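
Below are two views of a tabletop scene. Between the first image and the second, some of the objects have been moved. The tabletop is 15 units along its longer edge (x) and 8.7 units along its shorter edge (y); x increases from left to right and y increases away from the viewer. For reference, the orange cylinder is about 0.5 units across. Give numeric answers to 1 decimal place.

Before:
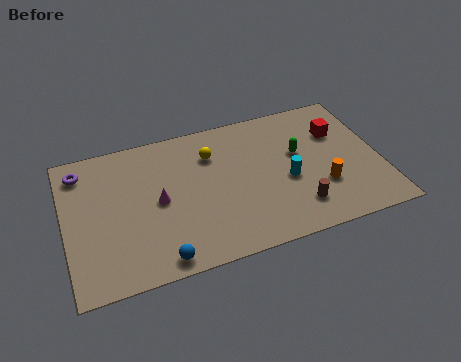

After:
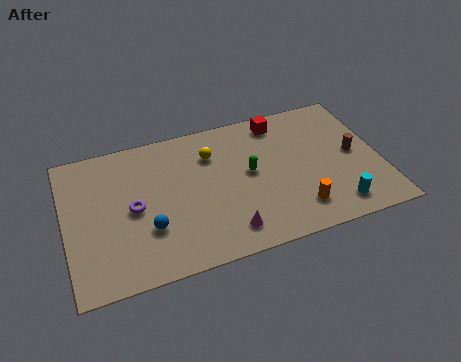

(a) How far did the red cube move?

3.1

The red cube was near (13.2, 6.0) before and (10.5, 7.5) after, so it travelled √(2.7² + 1.5²) ≈ 3.1 units.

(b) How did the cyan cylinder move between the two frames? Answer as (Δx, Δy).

(2.1, -2.3)

The cyan cylinder was at about (10.5, 3.7) and moved to about (12.6, 1.4).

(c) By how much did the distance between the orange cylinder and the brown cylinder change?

+2.4

Before: roughly 1.6 units apart; after: 4.0. That's 2.4 units further apart.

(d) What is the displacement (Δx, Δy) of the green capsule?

(-2.4, -0.5)

The green capsule was at about (11.2, 5.2) and moved to about (8.8, 4.7).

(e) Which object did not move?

the yellow sphere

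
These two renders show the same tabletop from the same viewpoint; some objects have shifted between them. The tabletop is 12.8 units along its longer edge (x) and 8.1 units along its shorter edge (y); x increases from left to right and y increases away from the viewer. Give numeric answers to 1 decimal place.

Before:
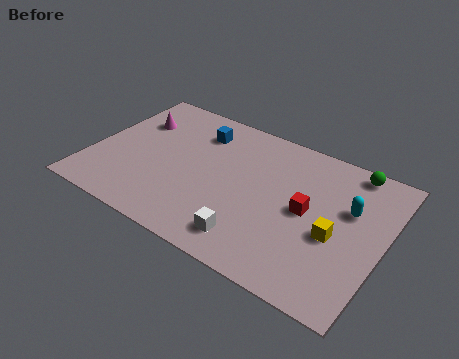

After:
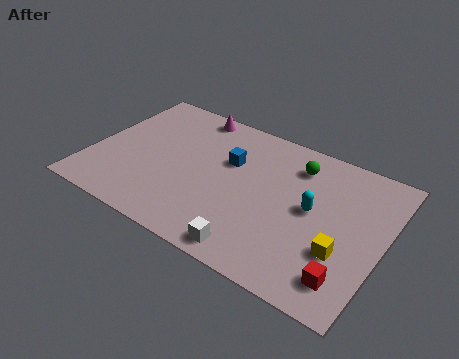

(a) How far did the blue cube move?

1.9

From (4.3, 6.3) to (5.9, 5.2), the blue cube covered √(1.6² + 1.1²) ≈ 1.9 units.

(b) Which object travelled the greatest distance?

the red cube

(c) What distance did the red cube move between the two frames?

3.3

The red cube moved from about (9.5, 4.1) to (11.6, 1.5), a distance of √(2.1² + 2.6²) ≈ 3.3.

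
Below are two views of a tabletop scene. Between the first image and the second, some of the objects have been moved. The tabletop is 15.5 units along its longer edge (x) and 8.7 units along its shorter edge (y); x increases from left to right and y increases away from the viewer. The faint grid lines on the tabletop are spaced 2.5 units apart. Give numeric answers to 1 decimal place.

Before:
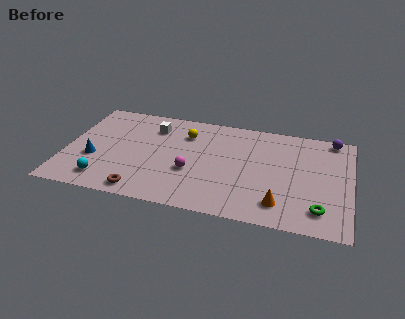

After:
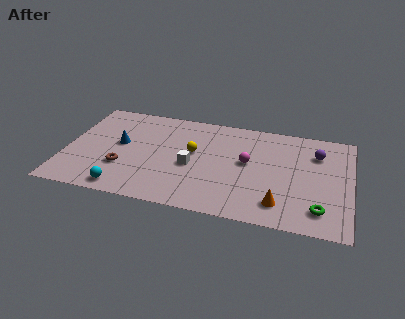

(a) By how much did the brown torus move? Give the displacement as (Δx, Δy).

(-1.2, 1.8)

The brown torus was at about (4.4, 1.0) and moved to about (3.2, 2.8).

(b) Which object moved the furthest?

the white cube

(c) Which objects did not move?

the orange cone and the green torus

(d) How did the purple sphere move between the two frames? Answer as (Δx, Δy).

(-0.8, -1.5)

The purple sphere started near (14.4, 7.9) and ended near (13.6, 6.4).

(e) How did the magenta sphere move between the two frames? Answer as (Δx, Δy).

(3.0, 1.5)

The magenta sphere started near (6.9, 3.3) and ended near (9.9, 4.8).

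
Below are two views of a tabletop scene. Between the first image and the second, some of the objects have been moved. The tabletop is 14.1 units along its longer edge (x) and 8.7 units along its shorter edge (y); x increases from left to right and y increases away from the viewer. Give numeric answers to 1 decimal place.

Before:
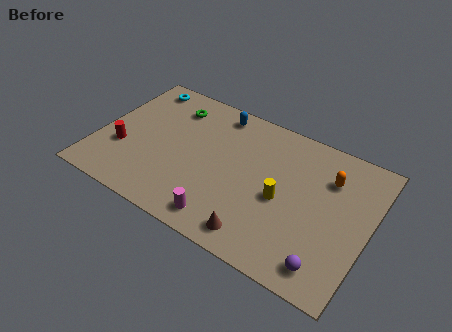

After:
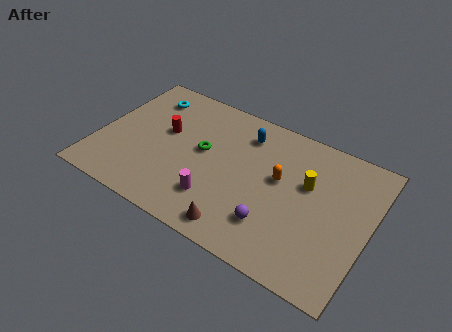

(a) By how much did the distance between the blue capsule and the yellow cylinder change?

-1.6

They were about 5.4 units apart before and 3.8 after — 1.6 units closer together.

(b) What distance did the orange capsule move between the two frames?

2.7

The orange capsule was near (11.8, 6.3) before and (9.4, 5.0) after, so it travelled √(2.4² + 1.3²) ≈ 2.7 units.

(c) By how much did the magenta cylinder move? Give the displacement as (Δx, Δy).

(-0.6, 1.0)

From the two frames, the magenta cylinder sits at roughly (7.1, 1.2) before and (6.5, 2.2) after.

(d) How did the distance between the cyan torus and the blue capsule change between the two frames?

+1.1

Before: roughly 4.2 units apart; after: 5.3. That's 1.1 units further apart.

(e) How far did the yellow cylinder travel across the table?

1.9

From (9.7, 3.9) to (10.8, 5.4), the yellow cylinder covered √(1.1² + 1.5²) ≈ 1.9 units.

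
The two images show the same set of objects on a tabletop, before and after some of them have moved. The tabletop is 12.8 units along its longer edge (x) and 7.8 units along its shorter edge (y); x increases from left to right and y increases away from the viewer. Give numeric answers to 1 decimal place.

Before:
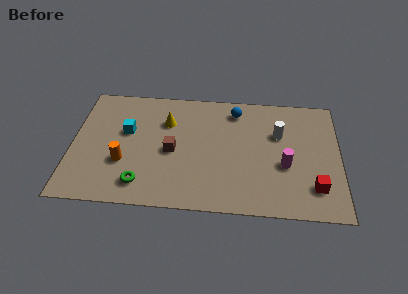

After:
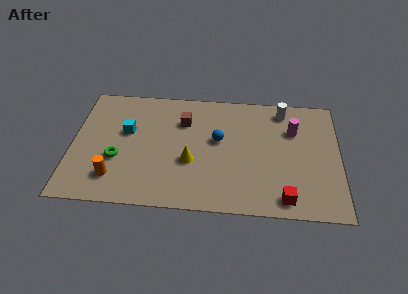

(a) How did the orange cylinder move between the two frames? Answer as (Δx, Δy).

(-0.4, -1.0)

The orange cylinder started near (2.5, 2.7) and ended near (2.1, 1.7).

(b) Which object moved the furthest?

the yellow cone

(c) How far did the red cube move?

1.6

The red cube was near (11.6, 1.8) before and (10.2, 1.0) after, so it travelled √(1.4² + 0.8²) ≈ 1.6 units.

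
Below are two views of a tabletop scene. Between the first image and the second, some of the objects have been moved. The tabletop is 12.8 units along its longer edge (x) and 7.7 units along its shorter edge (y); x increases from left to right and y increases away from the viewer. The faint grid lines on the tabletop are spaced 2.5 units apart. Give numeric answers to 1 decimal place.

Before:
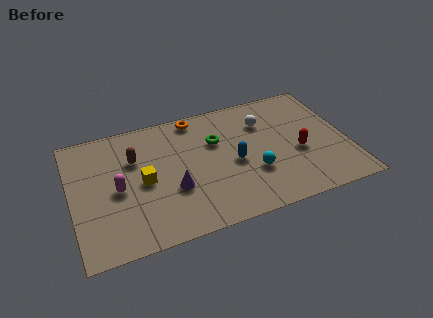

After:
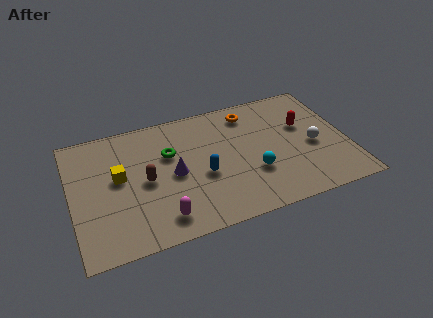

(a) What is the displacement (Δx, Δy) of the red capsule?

(0.4, 1.6)

The red capsule was at about (10.5, 3.2) and moved to about (10.9, 4.8).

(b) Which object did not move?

the cyan sphere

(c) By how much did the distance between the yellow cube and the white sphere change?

+2.9

Before: roughly 6.1 units apart; after: 9.0. That's 2.9 units further apart.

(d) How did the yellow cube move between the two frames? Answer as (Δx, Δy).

(-1.1, 0.6)

From the two frames, the yellow cube sits at roughly (3.3, 3.7) before and (2.2, 4.3) after.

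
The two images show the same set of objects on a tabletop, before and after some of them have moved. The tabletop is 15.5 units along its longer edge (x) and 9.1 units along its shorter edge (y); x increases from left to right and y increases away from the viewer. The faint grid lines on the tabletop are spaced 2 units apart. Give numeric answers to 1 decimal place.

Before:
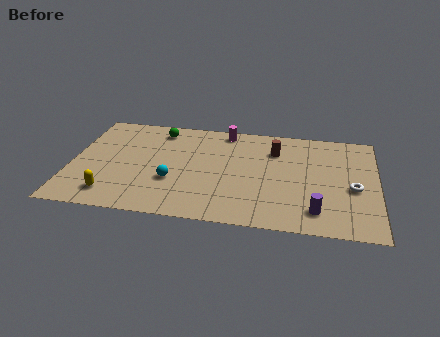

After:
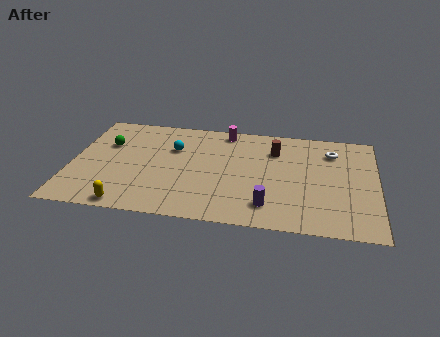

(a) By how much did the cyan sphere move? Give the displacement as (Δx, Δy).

(-0.1, 2.9)

From the two frames, the cyan sphere sits at roughly (5.2, 3.2) before and (5.1, 6.1) after.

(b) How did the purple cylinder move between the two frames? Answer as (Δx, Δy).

(-2.4, 0.1)

From the two frames, the purple cylinder sits at roughly (12.5, 1.7) before and (10.1, 1.8) after.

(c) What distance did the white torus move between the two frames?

3.3

The white torus moved from about (14.3, 3.9) to (13.2, 7.0), a distance of √(1.1² + 3.1²) ≈ 3.3.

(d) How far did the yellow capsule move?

1.2

The yellow capsule was near (2.2, 1.6) before and (3.1, 0.8) after, so it travelled √(0.9² + 0.8²) ≈ 1.2 units.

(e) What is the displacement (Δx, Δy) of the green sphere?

(-2.6, -1.7)

The green sphere was at about (4.3, 7.7) and moved to about (1.7, 6.0).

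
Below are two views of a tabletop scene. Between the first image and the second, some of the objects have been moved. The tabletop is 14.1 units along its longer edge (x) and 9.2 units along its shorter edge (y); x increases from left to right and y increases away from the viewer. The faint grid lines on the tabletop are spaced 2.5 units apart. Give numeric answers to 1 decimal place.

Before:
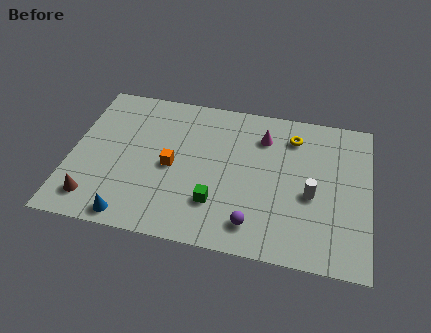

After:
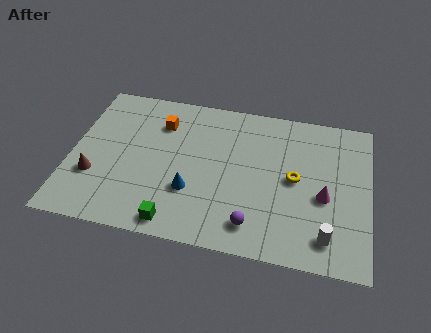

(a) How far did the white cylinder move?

2.4

The white cylinder moved from about (11.4, 3.9) to (12.2, 1.6), a distance of √(0.8² + 2.3²) ≈ 2.4.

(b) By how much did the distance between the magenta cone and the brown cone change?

+1.4

The distance was about 9.4 in the first image and 10.8 in the second, so they moved 1.4 units further apart.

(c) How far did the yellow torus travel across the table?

2.6

From (10.4, 7.3) to (10.6, 4.7), the yellow torus covered √(0.2² + 2.6²) ≈ 2.6 units.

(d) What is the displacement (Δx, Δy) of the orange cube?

(-0.7, 2.6)

The orange cube started near (4.8, 4.3) and ended near (4.1, 6.9).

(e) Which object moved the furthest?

the magenta cone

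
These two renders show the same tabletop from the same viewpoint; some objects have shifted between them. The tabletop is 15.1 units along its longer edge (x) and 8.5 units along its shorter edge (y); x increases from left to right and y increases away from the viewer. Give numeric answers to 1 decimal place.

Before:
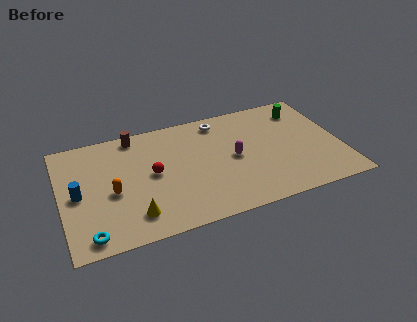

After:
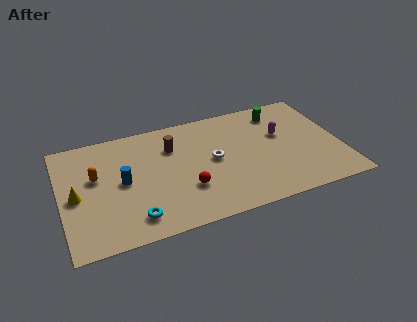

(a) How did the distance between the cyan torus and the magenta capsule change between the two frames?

+0.5

They were about 8.6 units apart before and 9.1 after — 0.5 units further apart.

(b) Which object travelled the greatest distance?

the yellow cone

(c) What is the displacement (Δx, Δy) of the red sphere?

(1.7, -1.7)

The red sphere was at about (4.9, 4.4) and moved to about (6.6, 2.7).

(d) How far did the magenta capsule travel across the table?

2.9

The magenta capsule moved from about (9.3, 4.2) to (12.0, 5.2), a distance of √(2.7² + 1.0²) ≈ 2.9.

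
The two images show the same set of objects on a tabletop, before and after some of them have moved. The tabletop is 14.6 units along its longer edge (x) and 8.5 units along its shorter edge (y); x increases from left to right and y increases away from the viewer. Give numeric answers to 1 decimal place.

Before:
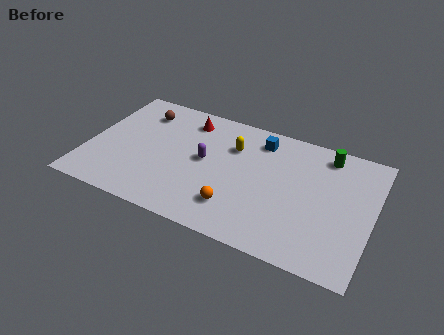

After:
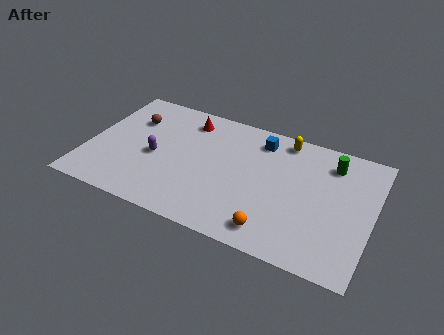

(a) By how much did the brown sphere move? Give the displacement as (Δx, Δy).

(-0.4, -0.7)

The brown sphere started near (2.4, 6.7) and ended near (2.0, 6.0).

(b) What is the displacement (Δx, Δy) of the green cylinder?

(0.3, -0.5)

From the two frames, the green cylinder sits at roughly (12.0, 7.3) before and (12.3, 6.8) after.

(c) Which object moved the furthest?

the yellow capsule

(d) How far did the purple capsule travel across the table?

2.6

From (6.0, 4.5) to (3.5, 3.8), the purple capsule covered √(2.5² + 0.7²) ≈ 2.6 units.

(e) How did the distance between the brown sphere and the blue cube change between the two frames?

+0.5

Before: roughly 6.2 units apart; after: 6.7. That's 0.5 units further apart.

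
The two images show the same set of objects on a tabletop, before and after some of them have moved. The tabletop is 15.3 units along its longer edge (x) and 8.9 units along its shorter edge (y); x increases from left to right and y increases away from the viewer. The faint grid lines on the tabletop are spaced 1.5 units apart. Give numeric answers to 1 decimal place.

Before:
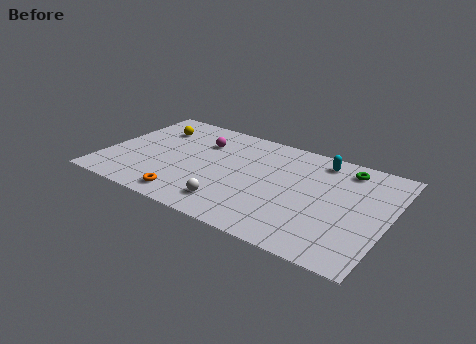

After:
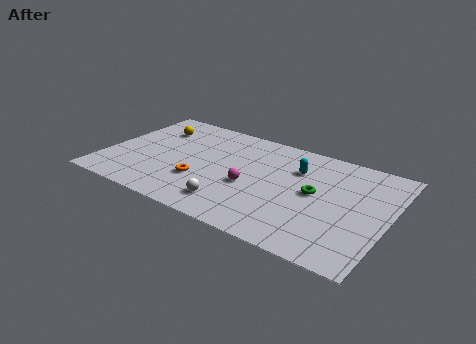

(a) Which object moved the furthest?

the magenta sphere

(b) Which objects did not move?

the white sphere and the yellow sphere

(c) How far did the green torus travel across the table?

3.1

The green torus moved from about (12.7, 7.5) to (11.4, 4.7), a distance of √(1.3² + 2.8²) ≈ 3.1.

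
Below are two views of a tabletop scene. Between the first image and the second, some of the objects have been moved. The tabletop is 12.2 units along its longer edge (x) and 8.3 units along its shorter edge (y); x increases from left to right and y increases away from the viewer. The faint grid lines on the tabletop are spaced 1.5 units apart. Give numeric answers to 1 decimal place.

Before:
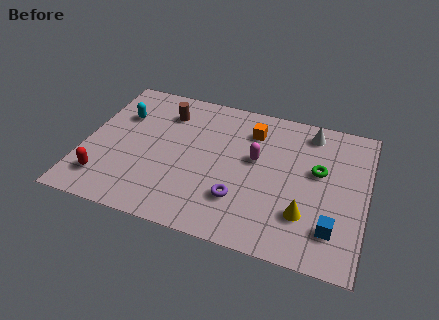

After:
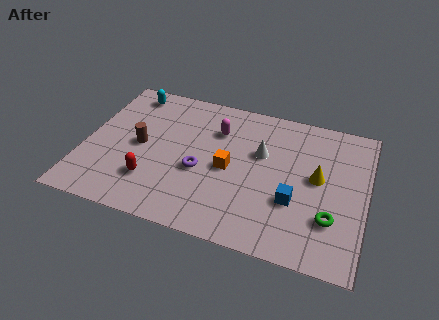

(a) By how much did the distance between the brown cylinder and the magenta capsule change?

-0.7

They were about 4.4 units apart before and 3.7 after — 0.7 units closer together.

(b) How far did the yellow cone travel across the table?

2.2

The yellow cone was near (9.7, 2.3) before and (10.1, 4.5) after, so it travelled √(0.4² + 2.2²) ≈ 2.2 units.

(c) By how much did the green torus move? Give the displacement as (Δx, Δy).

(0.7, -2.5)

The green torus started near (10.1, 4.9) and ended near (10.8, 2.4).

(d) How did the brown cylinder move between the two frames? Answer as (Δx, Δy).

(-0.9, -2.3)

The brown cylinder was at about (3.3, 6.4) and moved to about (2.4, 4.1).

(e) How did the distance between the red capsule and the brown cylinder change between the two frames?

-3.2

Before: roughly 5.2 units apart; after: 2.0. That's 3.2 units closer together.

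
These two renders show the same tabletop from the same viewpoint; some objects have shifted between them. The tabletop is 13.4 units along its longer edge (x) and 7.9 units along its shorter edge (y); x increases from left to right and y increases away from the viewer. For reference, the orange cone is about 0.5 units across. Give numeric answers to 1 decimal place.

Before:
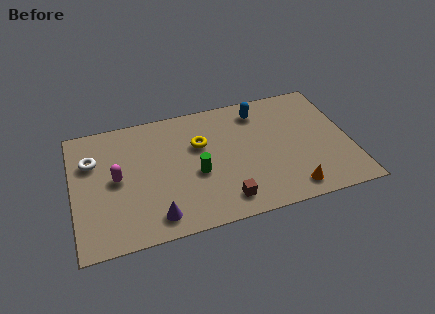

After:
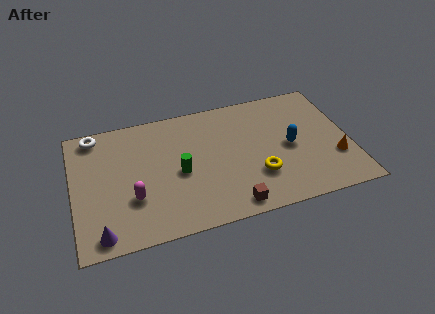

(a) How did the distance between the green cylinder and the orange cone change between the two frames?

+2.7

Before: roughly 4.9 units apart; after: 7.6. That's 2.7 units further apart.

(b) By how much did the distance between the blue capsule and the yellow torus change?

-1.1

The distance was about 3.3 in the first image and 2.2 in the second, so they moved 1.1 units closer together.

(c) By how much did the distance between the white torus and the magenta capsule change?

+2.9

Before: roughly 1.8 units apart; after: 4.7. That's 2.9 units further apart.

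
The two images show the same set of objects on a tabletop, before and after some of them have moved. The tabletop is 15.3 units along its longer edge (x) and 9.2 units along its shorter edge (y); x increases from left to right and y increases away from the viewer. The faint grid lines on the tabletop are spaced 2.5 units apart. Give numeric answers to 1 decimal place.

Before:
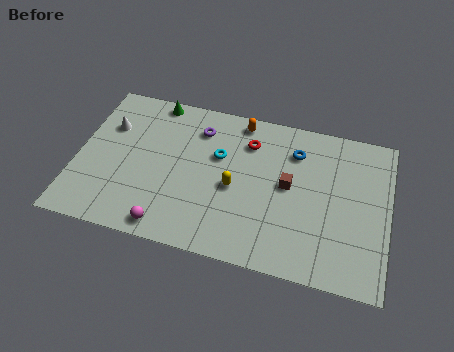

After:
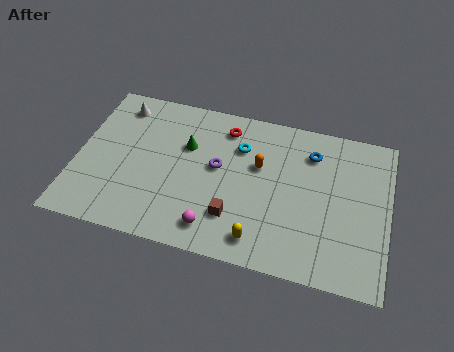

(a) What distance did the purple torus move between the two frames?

2.4

The purple torus was near (5.8, 7.2) before and (6.9, 5.1) after, so it travelled √(1.1² + 2.1²) ≈ 2.4 units.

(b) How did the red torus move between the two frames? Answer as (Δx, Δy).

(-1.2, 0.6)

From the two frames, the red torus sits at roughly (8.3, 7.0) before and (7.1, 7.6) after.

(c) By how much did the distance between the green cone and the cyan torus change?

-1.6

The distance was about 4.3 in the first image and 2.7 in the second, so they moved 1.6 units closer together.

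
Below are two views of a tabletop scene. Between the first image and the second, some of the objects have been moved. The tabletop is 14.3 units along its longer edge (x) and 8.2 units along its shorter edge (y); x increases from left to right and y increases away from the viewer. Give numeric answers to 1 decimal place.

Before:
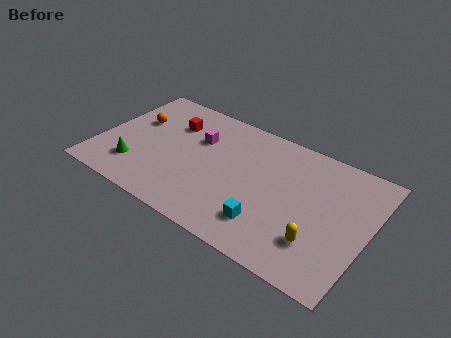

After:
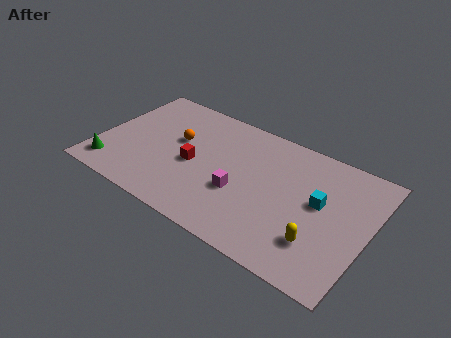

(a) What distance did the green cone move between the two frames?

1.3

The green cone moved from about (2.2, 2.0) to (1.0, 1.4), a distance of √(1.2² + 0.6²) ≈ 1.3.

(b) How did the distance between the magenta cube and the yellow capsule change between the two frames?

-3.3

The distance was about 7.7 in the first image and 4.4 in the second, so they moved 3.3 units closer together.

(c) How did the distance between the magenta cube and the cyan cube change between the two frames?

-1.4

The distance was about 5.7 in the first image and 4.3 in the second, so they moved 1.4 units closer together.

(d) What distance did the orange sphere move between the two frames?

2.4

From (1.6, 5.2) to (4.0, 4.9), the orange sphere covered √(2.4² + 0.3²) ≈ 2.4 units.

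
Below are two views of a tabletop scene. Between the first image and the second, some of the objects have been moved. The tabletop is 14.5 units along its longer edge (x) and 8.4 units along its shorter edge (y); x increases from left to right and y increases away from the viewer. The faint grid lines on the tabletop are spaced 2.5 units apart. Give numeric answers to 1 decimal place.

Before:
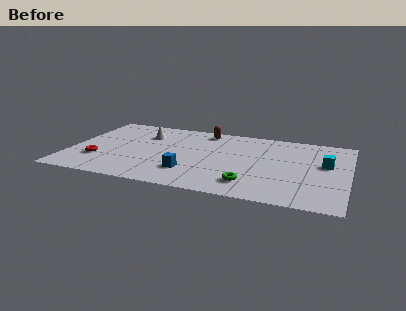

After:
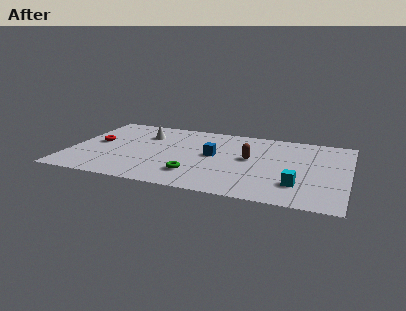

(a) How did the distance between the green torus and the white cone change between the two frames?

-2.3

They were about 7.4 units apart before and 5.1 after — 2.3 units closer together.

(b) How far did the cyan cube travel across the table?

3.0

From (13.3, 4.9) to (12.0, 2.2), the cyan cube covered √(1.3² + 2.7²) ≈ 3.0 units.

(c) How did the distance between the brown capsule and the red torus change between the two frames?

+1.0

They were about 7.1 units apart before and 8.1 after — 1.0 units further apart.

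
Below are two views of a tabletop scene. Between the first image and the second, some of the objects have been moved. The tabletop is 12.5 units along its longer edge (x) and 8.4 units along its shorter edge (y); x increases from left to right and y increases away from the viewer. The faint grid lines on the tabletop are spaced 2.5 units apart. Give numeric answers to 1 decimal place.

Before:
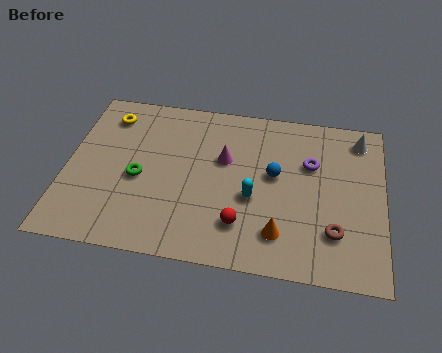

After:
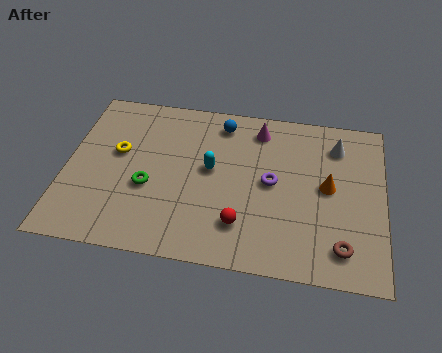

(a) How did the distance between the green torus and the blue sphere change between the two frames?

-0.7

The distance was about 5.4 in the first image and 4.7 in the second, so they moved 0.7 units closer together.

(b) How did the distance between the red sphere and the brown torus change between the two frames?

+0.3

Before: roughly 3.6 units apart; after: 3.9. That's 0.3 units further apart.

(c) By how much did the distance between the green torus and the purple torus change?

-2.0

The distance was about 6.9 in the first image and 4.9 in the second, so they moved 2.0 units closer together.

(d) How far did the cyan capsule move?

2.1

The cyan capsule was near (7.4, 3.4) before and (5.7, 4.6) after, so it travelled √(1.7² + 1.2²) ≈ 2.1 units.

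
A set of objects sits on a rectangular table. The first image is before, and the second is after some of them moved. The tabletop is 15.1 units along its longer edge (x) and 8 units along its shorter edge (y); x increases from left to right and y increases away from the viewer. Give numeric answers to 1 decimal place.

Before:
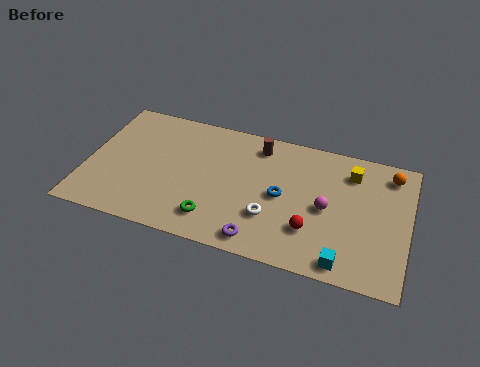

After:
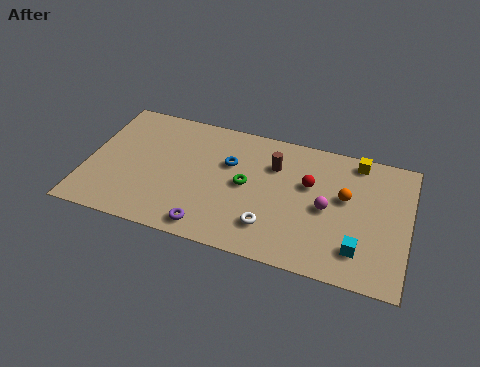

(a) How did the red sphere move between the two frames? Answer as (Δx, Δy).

(-0.3, 2.7)

The red sphere started near (10.7, 2.3) and ended near (10.4, 5.0).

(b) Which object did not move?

the magenta sphere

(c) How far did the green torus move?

2.8

From (6.2, 1.6) to (7.5, 4.1), the green torus covered √(1.3² + 2.5²) ≈ 2.8 units.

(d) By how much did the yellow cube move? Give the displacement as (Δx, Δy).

(0.2, 0.8)

The yellow cube started near (12.3, 6.3) and ended near (12.5, 7.1).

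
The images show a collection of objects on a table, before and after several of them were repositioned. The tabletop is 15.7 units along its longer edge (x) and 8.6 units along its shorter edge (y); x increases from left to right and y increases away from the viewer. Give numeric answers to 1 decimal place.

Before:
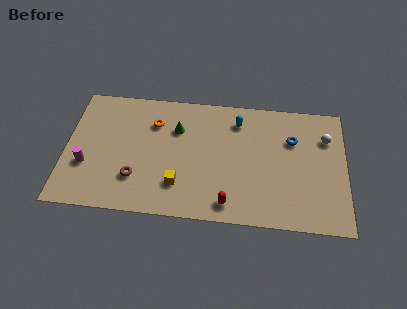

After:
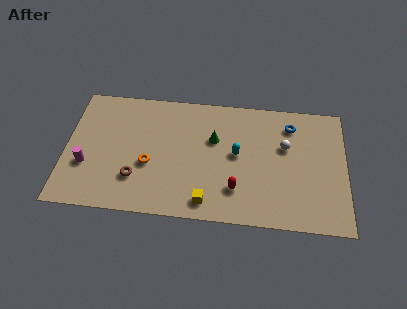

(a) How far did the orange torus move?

2.9

The orange torus was near (4.9, 6.3) before and (4.7, 3.4) after, so it travelled √(0.2² + 2.9²) ≈ 2.9 units.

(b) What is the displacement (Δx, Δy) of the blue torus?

(-0.1, 1.0)

From the two frames, the blue torus sits at roughly (12.7, 5.9) before and (12.6, 6.9) after.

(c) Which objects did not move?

the magenta cylinder and the brown torus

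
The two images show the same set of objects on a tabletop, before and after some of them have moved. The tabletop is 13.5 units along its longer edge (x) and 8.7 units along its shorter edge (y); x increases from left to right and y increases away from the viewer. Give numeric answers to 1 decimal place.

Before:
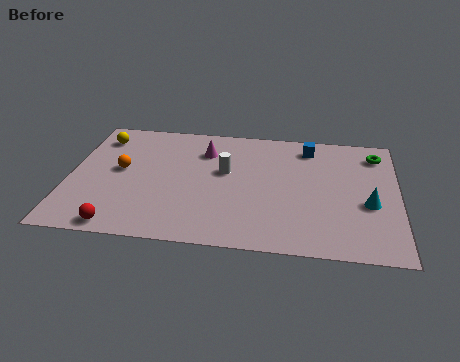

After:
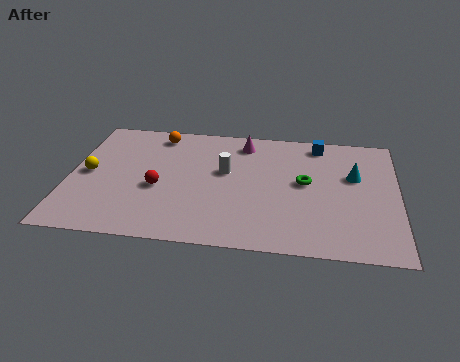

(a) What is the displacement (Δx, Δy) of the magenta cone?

(1.6, 0.8)

The magenta cone started near (5.5, 6.5) and ended near (7.1, 7.3).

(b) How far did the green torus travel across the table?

3.8

The green torus moved from about (12.6, 7.1) to (9.7, 4.7), a distance of √(2.9² + 2.4²) ≈ 3.8.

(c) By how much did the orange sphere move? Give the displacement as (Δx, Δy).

(1.4, 2.8)

The orange sphere was at about (2.1, 4.7) and moved to about (3.5, 7.5).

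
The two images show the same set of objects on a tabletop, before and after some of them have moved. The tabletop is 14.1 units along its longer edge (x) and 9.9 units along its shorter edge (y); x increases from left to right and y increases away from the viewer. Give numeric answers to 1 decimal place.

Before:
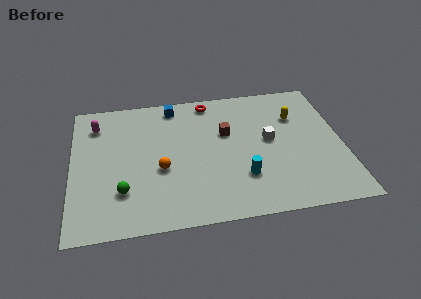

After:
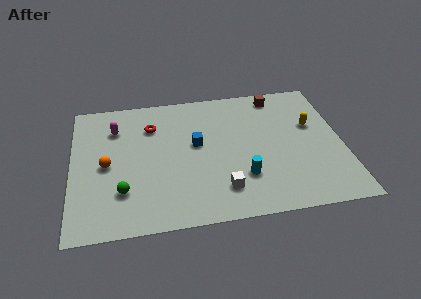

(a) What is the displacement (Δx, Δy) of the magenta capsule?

(1.0, -0.4)

The magenta capsule started near (1.3, 7.8) and ended near (2.3, 7.4).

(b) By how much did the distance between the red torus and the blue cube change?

+1.0

They were about 1.9 units apart before and 2.9 after — 1.0 units further apart.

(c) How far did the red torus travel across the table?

3.4

The red torus moved from about (7.3, 8.8) to (4.2, 7.3), a distance of √(3.1² + 1.5²) ≈ 3.4.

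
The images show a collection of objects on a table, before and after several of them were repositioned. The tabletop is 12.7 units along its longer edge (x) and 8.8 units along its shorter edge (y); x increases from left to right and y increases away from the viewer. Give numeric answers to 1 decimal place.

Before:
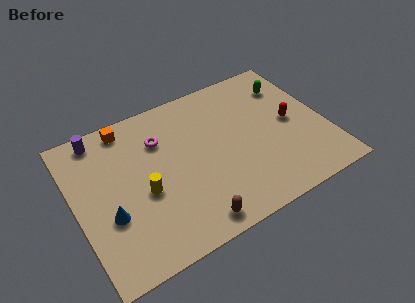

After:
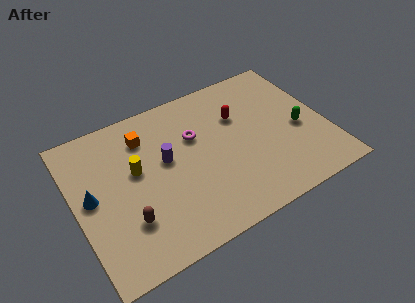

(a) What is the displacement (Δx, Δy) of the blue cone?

(-0.7, 1.4)

The blue cone started near (1.5, 3.2) and ended near (0.8, 4.6).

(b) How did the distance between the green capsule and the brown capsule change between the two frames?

+0.8

The distance was about 8.3 in the first image and 9.1 in the second, so they moved 0.8 units further apart.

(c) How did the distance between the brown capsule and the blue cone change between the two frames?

-1.8

Before: roughly 4.4 units apart; after: 2.6. That's 1.8 units closer together.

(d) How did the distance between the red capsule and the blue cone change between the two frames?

-1.8

Before: roughly 9.6 units apart; after: 7.8. That's 1.8 units closer together.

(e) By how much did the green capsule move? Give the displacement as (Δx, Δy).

(0.0, -2.9)

The green capsule started near (11.3, 6.7) and ended near (11.3, 3.8).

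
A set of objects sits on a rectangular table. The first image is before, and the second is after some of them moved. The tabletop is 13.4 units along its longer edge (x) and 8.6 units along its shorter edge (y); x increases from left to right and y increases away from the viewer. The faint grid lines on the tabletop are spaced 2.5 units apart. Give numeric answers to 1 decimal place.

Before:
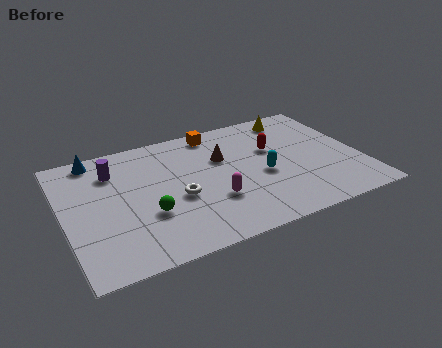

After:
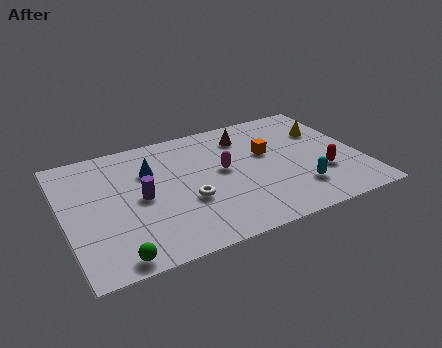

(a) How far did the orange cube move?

3.2

The orange cube moved from about (7.2, 7.6) to (9.3, 5.2), a distance of √(2.1² + 2.4²) ≈ 3.2.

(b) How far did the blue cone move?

2.9

The blue cone was near (1.7, 7.7) before and (4.0, 5.9) after, so it travelled √(2.3² + 1.8²) ≈ 2.9 units.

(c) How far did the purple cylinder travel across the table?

2.5

From (2.4, 6.5) to (3.4, 4.2), the purple cylinder covered √(1.0² + 2.3²) ≈ 2.5 units.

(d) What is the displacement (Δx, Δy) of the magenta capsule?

(0.7, 1.9)

The magenta capsule started near (6.5, 2.8) and ended near (7.2, 4.7).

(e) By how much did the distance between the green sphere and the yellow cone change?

+2.9

They were about 8.5 units apart before and 11.4 after — 2.9 units further apart.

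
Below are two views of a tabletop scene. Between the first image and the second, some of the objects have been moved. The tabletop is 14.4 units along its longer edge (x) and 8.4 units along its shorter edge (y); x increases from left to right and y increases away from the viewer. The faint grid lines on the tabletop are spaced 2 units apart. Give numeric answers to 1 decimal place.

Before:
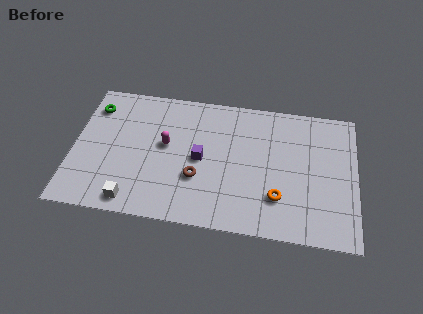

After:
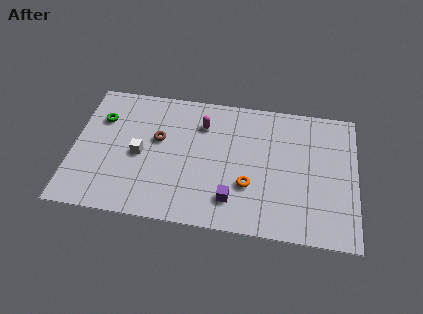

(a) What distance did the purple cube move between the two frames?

2.9

The purple cube moved from about (6.5, 4.1) to (8.2, 1.8), a distance of √(1.7² + 2.3²) ≈ 2.9.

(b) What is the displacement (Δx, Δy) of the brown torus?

(-2.1, 2.1)

The brown torus was at about (6.4, 2.9) and moved to about (4.3, 5.0).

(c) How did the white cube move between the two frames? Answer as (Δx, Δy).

(0.2, 2.9)

From the two frames, the white cube sits at roughly (3.2, 1.0) before and (3.4, 3.9) after.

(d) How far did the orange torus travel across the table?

1.6

The orange torus moved from about (10.5, 2.3) to (9.0, 2.8), a distance of √(1.5² + 0.5²) ≈ 1.6.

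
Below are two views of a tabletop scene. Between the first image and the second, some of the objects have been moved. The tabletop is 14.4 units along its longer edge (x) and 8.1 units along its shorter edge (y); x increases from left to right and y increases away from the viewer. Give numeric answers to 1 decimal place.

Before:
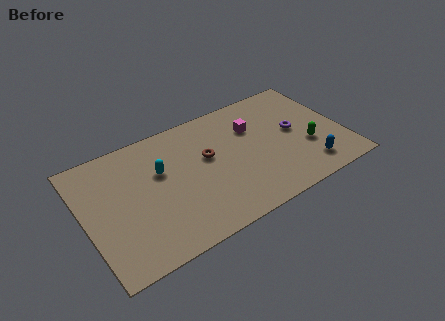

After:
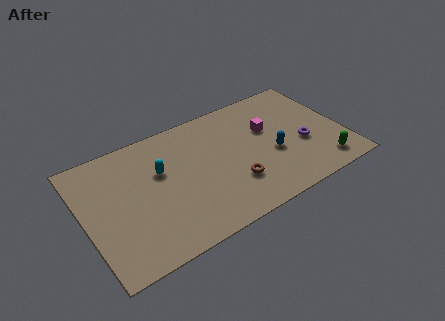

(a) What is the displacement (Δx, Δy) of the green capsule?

(0.6, -1.6)

From the two frames, the green capsule sits at roughly (12.3, 2.9) before and (12.9, 1.3) after.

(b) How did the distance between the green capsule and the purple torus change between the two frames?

+0.6

They were about 1.5 units apart before and 2.1 after — 0.6 units further apart.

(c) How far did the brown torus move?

2.6

The brown torus was near (6.9, 4.8) before and (8.0, 2.4) after, so it travelled √(1.1² + 2.4²) ≈ 2.6 units.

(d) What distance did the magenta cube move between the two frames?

0.9

From (9.6, 5.6) to (10.4, 5.1), the magenta cube covered √(0.8² + 0.5²) ≈ 0.9 units.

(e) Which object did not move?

the cyan capsule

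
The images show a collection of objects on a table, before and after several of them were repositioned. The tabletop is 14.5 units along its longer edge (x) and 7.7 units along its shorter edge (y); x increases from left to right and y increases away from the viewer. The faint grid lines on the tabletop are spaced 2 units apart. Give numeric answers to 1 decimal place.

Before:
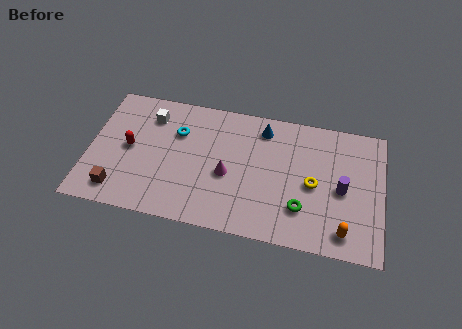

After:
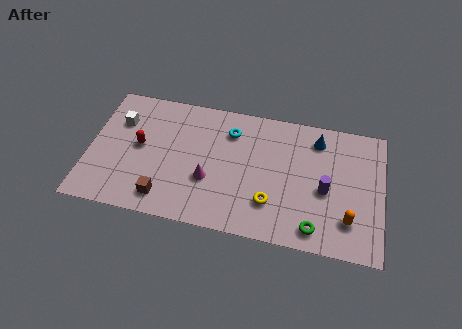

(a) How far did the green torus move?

1.2

The green torus moved from about (10.6, 2.1) to (11.3, 1.1), a distance of √(0.7² + 1.0²) ≈ 1.2.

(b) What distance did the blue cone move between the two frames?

2.7

The blue cone moved from about (8.5, 6.4) to (11.2, 6.3), a distance of √(2.7² + 0.1²) ≈ 2.7.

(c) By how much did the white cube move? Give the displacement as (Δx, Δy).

(-1.5, -0.6)

From the two frames, the white cube sits at roughly (2.9, 6.0) before and (1.4, 5.4) after.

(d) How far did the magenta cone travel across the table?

1.0

The magenta cone moved from about (6.9, 3.3) to (6.0, 2.8), a distance of √(0.9² + 0.5²) ≈ 1.0.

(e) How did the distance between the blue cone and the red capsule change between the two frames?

+2.0

Before: roughly 7.0 units apart; after: 9.0. That's 2.0 units further apart.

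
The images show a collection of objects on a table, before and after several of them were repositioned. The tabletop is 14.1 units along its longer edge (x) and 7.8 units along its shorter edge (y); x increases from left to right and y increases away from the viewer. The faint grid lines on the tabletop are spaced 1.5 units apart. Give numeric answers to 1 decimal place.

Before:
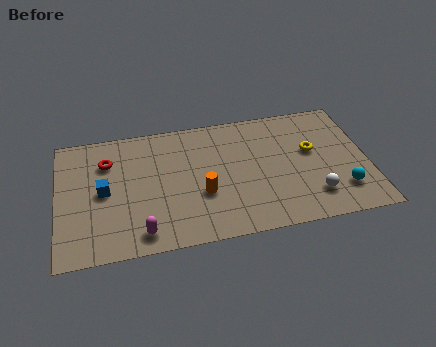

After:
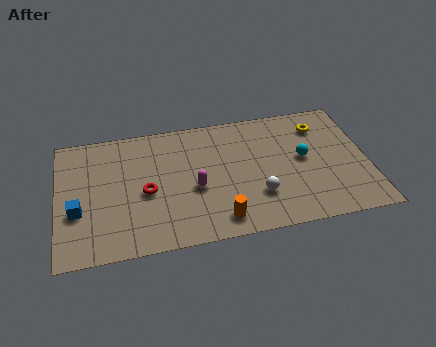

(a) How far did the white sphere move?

2.5

The white sphere was near (11.5, 1.8) before and (9.0, 2.3) after, so it travelled √(2.5² + 0.5²) ≈ 2.5 units.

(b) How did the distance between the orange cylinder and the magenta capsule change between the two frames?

-1.0

They were about 3.3 units apart before and 2.3 after — 1.0 units closer together.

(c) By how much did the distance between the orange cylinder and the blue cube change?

+2.0

The distance was about 4.5 in the first image and 6.5 in the second, so they moved 2.0 units further apart.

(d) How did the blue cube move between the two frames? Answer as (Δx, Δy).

(-1.2, -1.0)

From the two frames, the blue cube sits at roughly (2.1, 3.9) before and (0.9, 2.9) after.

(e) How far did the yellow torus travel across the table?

1.6

From (11.6, 4.6) to (12.1, 6.1), the yellow torus covered √(0.5² + 1.5²) ≈ 1.6 units.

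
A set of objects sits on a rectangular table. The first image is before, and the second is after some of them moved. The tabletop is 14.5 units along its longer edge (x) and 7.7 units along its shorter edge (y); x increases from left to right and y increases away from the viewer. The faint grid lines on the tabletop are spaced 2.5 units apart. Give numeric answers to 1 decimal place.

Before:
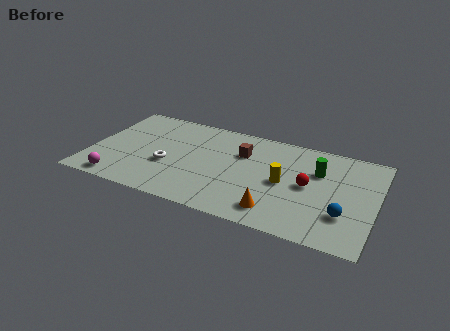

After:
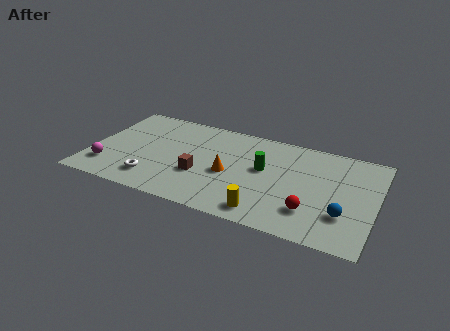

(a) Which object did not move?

the blue sphere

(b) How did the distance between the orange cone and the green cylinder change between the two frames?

-2.2

The distance was about 4.2 in the first image and 2.0 in the second, so they moved 2.2 units closer together.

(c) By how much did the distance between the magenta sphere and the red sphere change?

+0.5

They were about 9.9 units apart before and 10.4 after — 0.5 units further apart.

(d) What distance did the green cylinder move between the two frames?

2.8

The green cylinder was near (11.5, 5.2) before and (8.8, 4.4) after, so it travelled √(2.7² + 0.8²) ≈ 2.8 units.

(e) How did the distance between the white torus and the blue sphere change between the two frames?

+0.6

They were about 9.0 units apart before and 9.6 after — 0.6 units further apart.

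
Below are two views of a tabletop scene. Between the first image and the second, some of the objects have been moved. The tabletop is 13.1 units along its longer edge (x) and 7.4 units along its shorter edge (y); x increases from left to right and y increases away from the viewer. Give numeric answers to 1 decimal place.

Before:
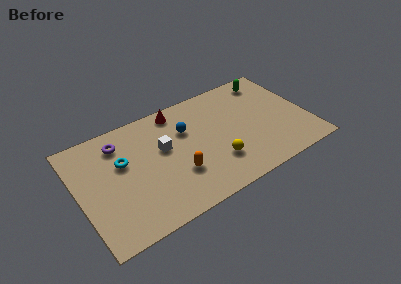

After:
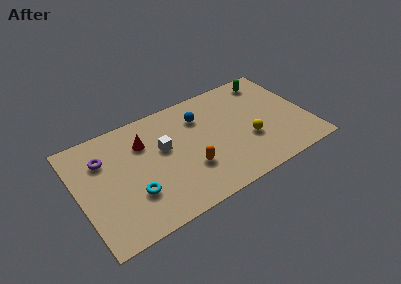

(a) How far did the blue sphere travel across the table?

1.0

The blue sphere moved from about (6.3, 5.0) to (7.2, 5.5), a distance of √(0.9² + 0.5²) ≈ 1.0.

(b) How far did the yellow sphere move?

2.1

The yellow sphere was near (7.6, 2.1) before and (9.6, 2.7) after, so it travelled √(2.0² + 0.6²) ≈ 2.1 units.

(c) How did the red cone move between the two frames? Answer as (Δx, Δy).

(-2.1, -1.2)

From the two frames, the red cone sits at roughly (6.0, 6.5) before and (3.9, 5.3) after.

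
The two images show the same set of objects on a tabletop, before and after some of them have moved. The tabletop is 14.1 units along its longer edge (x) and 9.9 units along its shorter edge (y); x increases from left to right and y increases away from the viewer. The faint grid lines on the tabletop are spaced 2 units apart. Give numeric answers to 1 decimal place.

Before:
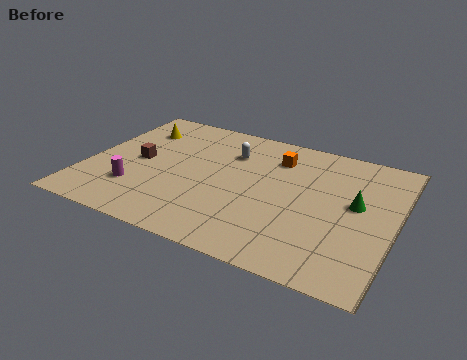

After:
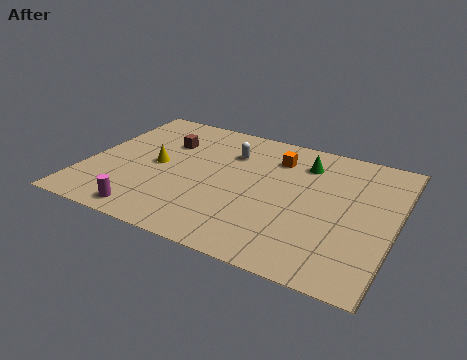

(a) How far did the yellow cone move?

3.0

The yellow cone moved from about (1.8, 7.5) to (3.2, 4.9), a distance of √(1.4² + 2.6²) ≈ 3.0.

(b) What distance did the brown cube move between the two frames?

2.2

From (2.3, 4.9) to (3.3, 6.9), the brown cube covered √(1.0² + 2.0²) ≈ 2.2 units.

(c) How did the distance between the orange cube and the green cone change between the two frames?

-3.1

Before: roughly 4.4 units apart; after: 1.3. That's 3.1 units closer together.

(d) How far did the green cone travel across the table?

3.4

The green cone moved from about (12.3, 5.5) to (9.7, 7.7), a distance of √(2.6² + 2.2²) ≈ 3.4.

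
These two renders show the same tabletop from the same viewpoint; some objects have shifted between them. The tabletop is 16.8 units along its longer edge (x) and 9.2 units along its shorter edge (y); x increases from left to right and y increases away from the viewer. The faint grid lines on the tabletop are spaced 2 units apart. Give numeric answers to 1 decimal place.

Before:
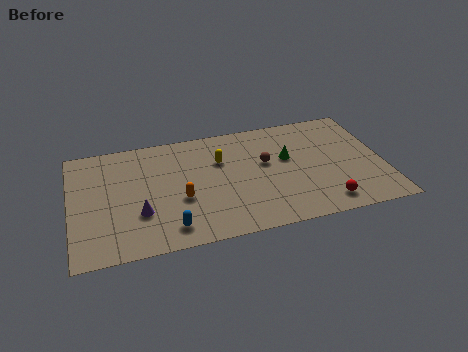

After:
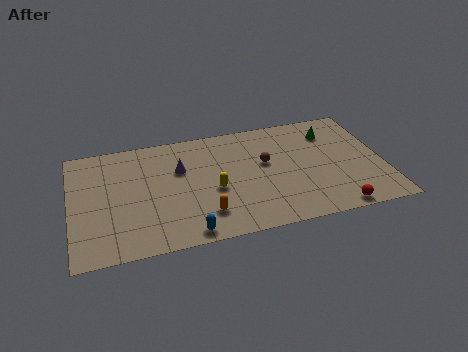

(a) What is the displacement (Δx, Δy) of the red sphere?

(0.5, -0.6)

The red sphere was at about (13.4, 1.4) and moved to about (13.9, 0.8).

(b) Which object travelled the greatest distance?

the purple cone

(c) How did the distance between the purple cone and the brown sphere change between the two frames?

-2.7

The distance was about 7.3 in the first image and 4.6 in the second, so they moved 2.7 units closer together.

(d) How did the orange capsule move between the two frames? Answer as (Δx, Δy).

(1.2, -1.5)

From the two frames, the orange capsule sits at roughly (5.8, 3.6) before and (7.0, 2.1) after.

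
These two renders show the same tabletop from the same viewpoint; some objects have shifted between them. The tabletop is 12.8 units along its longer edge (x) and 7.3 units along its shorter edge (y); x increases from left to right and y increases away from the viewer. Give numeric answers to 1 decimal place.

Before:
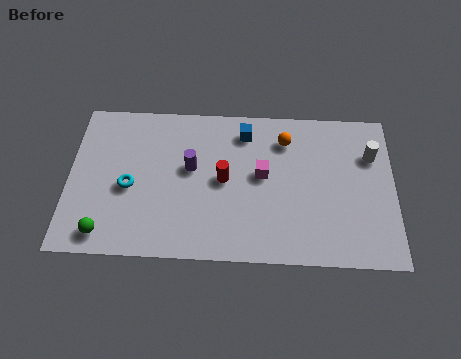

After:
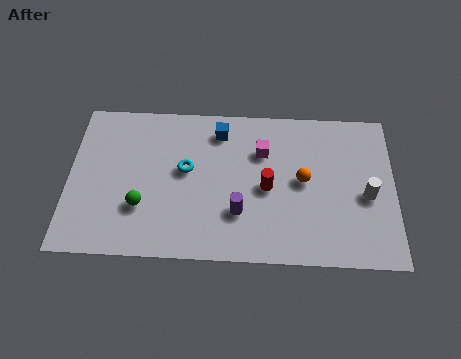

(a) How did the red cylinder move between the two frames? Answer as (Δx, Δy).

(1.7, -0.3)

From the two frames, the red cylinder sits at roughly (6.1, 3.7) before and (7.8, 3.4) after.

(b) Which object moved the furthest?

the purple cylinder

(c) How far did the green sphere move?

1.9

The green sphere moved from about (1.5, 1.0) to (2.9, 2.3), a distance of √(1.4² + 1.3²) ≈ 1.9.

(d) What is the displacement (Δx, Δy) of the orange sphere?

(0.7, -1.9)

From the two frames, the orange sphere sits at roughly (8.5, 5.7) before and (9.2, 3.8) after.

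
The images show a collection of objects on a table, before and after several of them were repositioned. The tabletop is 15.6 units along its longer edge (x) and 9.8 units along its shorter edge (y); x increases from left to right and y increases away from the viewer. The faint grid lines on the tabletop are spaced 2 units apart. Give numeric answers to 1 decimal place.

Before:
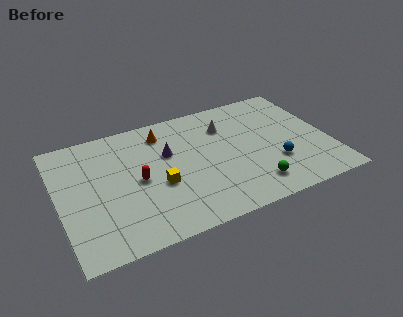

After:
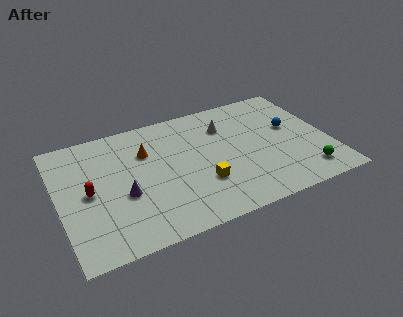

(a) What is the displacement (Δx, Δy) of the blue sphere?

(1.3, 2.6)

The blue sphere was at about (12.3, 3.1) and moved to about (13.6, 5.7).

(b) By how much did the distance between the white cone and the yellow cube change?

-0.9

They were about 5.4 units apart before and 4.5 after — 0.9 units closer together.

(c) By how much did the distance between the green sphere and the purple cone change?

+4.3

Before: roughly 6.2 units apart; after: 10.5. That's 4.3 units further apart.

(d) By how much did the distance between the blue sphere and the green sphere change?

+2.0

They were about 2.0 units apart before and 4.0 after — 2.0 units further apart.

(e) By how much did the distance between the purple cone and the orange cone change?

+1.5

The distance was about 1.8 in the first image and 3.3 in the second, so they moved 1.5 units further apart.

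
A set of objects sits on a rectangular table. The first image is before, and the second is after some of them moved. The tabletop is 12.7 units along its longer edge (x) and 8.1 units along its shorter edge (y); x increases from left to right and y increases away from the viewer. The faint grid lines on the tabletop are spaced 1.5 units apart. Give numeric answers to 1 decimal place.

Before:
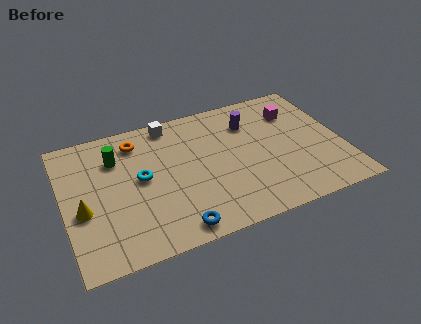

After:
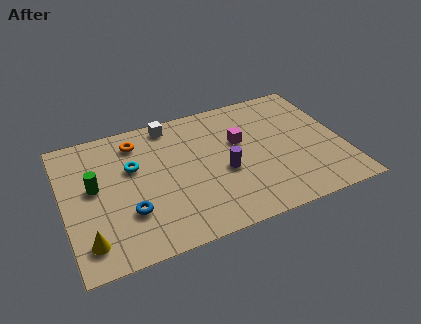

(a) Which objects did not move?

the white cube and the orange torus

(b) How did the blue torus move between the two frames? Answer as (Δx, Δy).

(-1.9, 1.6)

From the two frames, the blue torus sits at roughly (4.7, 0.9) before and (2.8, 2.5) after.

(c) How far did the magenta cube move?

2.9

The magenta cube was near (10.8, 6.0) before and (8.1, 5.0) after, so it travelled √(2.7² + 1.0²) ≈ 2.9 units.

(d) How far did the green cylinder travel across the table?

1.8

From (2.5, 5.9) to (1.4, 4.5), the green cylinder covered √(1.1² + 1.4²) ≈ 1.8 units.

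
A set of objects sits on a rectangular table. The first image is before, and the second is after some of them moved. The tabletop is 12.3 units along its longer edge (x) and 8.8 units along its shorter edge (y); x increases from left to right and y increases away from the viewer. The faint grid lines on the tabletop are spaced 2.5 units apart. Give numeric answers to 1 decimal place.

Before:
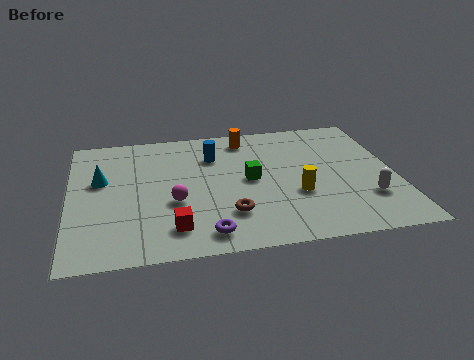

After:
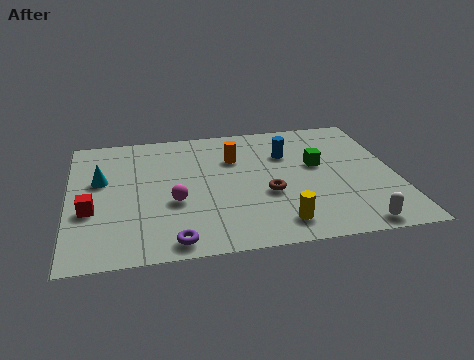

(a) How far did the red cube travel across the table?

3.4

From (3.8, 1.7) to (0.8, 3.3), the red cube covered √(3.0² + 1.6²) ≈ 3.4 units.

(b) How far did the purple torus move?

1.2

From (5.0, 1.2) to (3.8, 0.9), the purple torus covered √(1.2² + 0.3²) ≈ 1.2 units.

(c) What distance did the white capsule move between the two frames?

1.8

The white capsule moved from about (11.1, 2.5) to (10.5, 0.8), a distance of √(0.6² + 1.7²) ≈ 1.8.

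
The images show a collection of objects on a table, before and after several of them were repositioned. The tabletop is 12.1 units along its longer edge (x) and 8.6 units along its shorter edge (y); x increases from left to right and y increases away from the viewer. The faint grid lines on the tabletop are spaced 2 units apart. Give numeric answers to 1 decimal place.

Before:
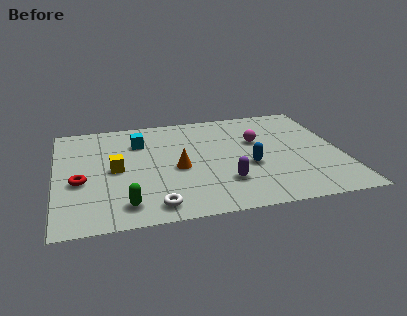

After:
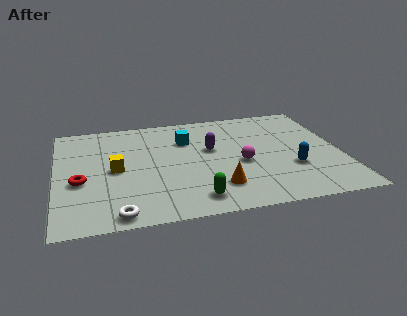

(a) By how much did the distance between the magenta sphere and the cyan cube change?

-1.8

The distance was about 5.1 in the first image and 3.3 in the second, so they moved 1.8 units closer together.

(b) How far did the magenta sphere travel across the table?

1.9

The magenta sphere was near (8.6, 5.4) before and (7.8, 3.7) after, so it travelled √(0.8² + 1.7²) ≈ 1.9 units.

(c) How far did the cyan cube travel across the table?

2.0

From (3.6, 6.3) to (5.6, 6.1), the cyan cube covered √(2.0² + 0.2²) ≈ 2.0 units.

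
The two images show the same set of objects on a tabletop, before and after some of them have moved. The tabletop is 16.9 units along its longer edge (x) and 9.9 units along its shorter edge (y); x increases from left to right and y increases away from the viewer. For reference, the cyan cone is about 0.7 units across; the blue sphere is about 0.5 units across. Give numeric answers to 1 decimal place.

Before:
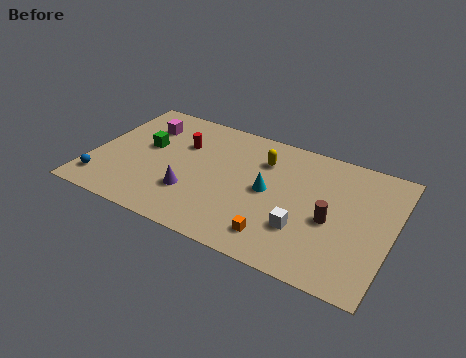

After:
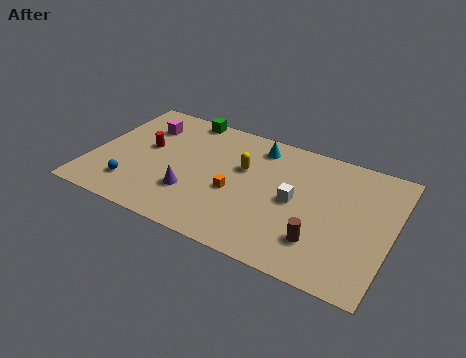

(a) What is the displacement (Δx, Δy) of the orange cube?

(-2.7, 2.3)

The orange cube was at about (10.9, 1.8) and moved to about (8.2, 4.1).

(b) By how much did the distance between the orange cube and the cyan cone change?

+1.0

They were about 3.3 units apart before and 4.3 after — 1.0 units further apart.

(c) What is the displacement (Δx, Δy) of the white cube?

(-0.7, 1.9)

The white cube started near (12.2, 3.0) and ended near (11.5, 4.9).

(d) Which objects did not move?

the magenta cube and the purple cone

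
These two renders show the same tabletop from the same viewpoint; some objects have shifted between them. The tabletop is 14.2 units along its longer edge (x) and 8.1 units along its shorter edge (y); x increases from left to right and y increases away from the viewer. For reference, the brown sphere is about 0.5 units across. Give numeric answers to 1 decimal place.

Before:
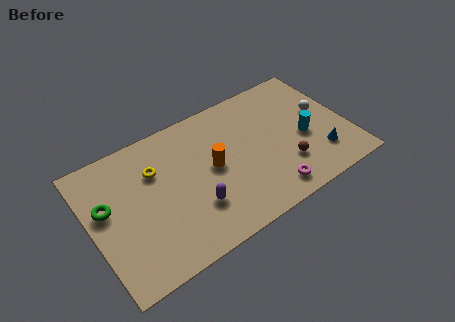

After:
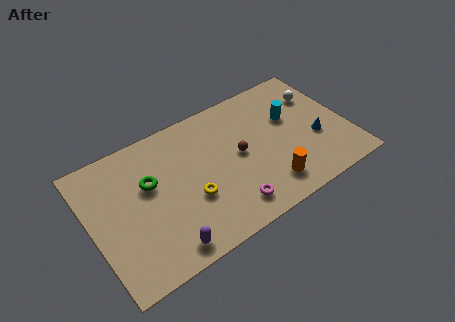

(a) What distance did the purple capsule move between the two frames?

2.4

The purple capsule was near (5.4, 2.4) before and (3.5, 1.0) after, so it travelled √(1.9² + 1.4²) ≈ 2.4 units.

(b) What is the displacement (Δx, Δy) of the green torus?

(2.4, 0.2)

The green torus was at about (0.9, 4.8) and moved to about (3.3, 5.0).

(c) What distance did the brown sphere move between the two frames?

3.0

From (10.5, 2.3) to (8.2, 4.2), the brown sphere covered √(2.3² + 1.9²) ≈ 3.0 units.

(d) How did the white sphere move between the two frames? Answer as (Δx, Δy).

(0.0, 1.2)

The white sphere was at about (13.0, 4.6) and moved to about (13.0, 5.8).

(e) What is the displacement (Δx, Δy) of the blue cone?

(0.0, 1.1)

The blue cone started near (12.4, 2.0) and ended near (12.4, 3.1).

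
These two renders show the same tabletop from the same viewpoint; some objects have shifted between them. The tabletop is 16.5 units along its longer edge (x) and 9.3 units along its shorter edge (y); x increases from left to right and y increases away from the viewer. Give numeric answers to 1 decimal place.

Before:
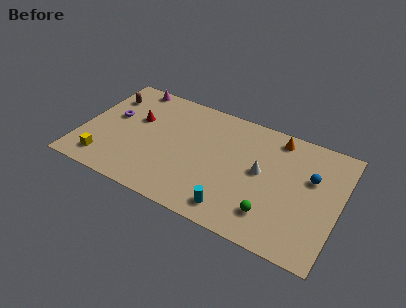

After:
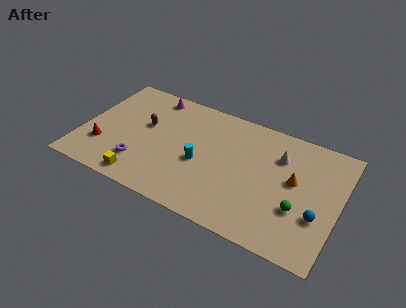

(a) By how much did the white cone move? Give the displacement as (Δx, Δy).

(1.0, 1.7)

From the two frames, the white cone sits at roughly (11.5, 5.0) before and (12.5, 6.7) after.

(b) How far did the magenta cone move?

1.5

The magenta cone was near (2.5, 8.5) before and (4.0, 8.2) after, so it travelled √(1.5² + 0.3²) ≈ 1.5 units.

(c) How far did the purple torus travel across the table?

3.8

From (1.8, 5.4) to (4.0, 2.3), the purple torus covered √(2.2² + 3.1²) ≈ 3.8 units.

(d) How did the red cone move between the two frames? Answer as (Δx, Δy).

(-1.8, -3.1)

The red cone started near (3.3, 5.8) and ended near (1.5, 2.7).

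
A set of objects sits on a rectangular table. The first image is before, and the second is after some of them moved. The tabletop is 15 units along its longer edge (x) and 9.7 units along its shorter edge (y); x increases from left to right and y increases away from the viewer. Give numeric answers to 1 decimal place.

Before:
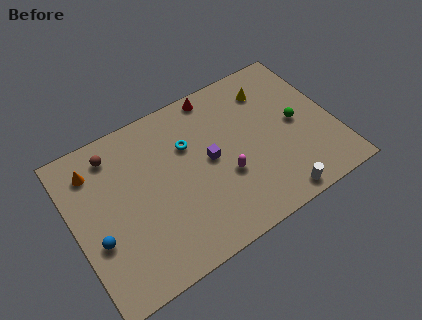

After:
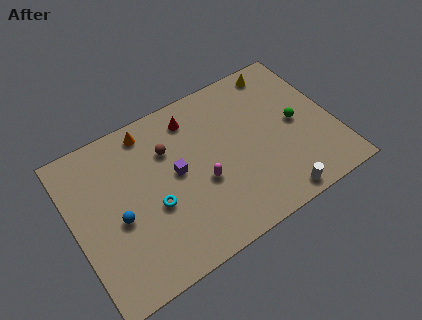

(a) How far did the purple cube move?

1.9

From (7.8, 5.0) to (5.9, 5.2), the purple cube covered √(1.9² + 0.2²) ≈ 1.9 units.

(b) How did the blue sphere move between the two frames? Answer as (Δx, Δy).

(1.3, 0.6)

The blue sphere was at about (1.1, 3.6) and moved to about (2.4, 4.2).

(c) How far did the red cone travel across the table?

1.7

From (8.8, 8.8) to (7.3, 8.0), the red cone covered √(1.5² + 0.8²) ≈ 1.7 units.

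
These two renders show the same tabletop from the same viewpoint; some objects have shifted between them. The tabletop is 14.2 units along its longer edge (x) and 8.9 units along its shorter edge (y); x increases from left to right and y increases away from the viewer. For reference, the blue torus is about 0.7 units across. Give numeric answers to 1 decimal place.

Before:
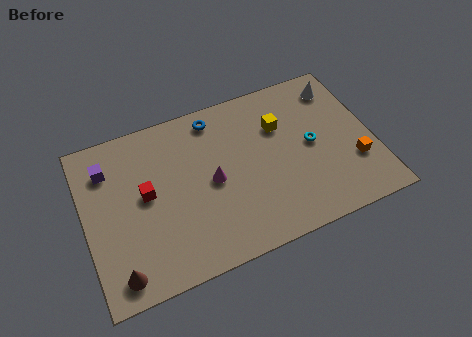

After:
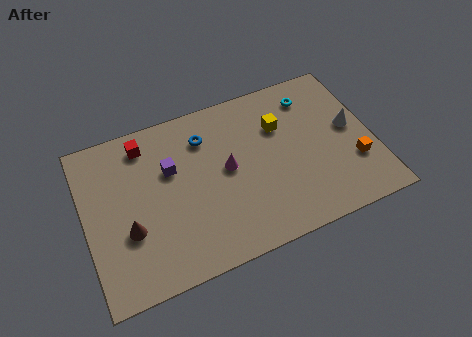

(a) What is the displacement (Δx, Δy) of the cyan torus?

(0.3, 2.7)

The cyan torus started near (11.2, 4.5) and ended near (11.5, 7.2).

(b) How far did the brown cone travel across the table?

2.1

The brown cone moved from about (1.3, 1.2) to (2.0, 3.2), a distance of √(0.7² + 2.0²) ≈ 2.1.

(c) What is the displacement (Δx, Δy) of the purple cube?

(3.0, -1.1)

From the two frames, the purple cube sits at roughly (1.3, 6.8) before and (4.3, 5.7) after.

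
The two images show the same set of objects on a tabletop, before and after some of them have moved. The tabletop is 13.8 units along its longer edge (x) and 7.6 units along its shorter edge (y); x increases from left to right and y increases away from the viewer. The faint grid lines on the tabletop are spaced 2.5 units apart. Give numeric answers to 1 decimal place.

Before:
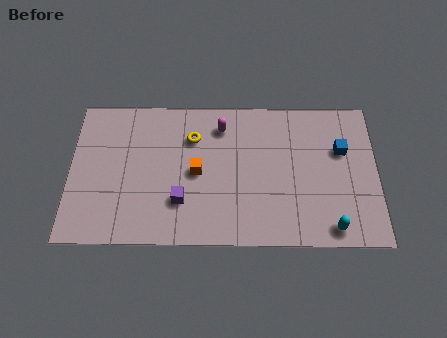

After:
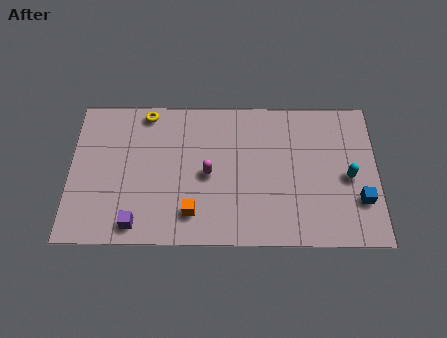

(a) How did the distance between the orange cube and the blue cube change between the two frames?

+0.9

They were about 6.6 units apart before and 7.5 after — 0.9 units further apart.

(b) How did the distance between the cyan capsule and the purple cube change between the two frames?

+3.0

The distance was about 6.8 in the first image and 9.8 in the second, so they moved 3.0 units further apart.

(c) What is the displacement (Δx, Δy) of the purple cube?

(-2.0, -1.2)

From the two frames, the purple cube sits at roughly (5.0, 2.2) before and (3.0, 1.0) after.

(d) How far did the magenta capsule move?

2.6

The magenta capsule moved from about (6.8, 6.1) to (6.2, 3.6), a distance of √(0.6² + 2.5²) ≈ 2.6.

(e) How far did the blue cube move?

2.7

From (12.2, 4.9) to (13.0, 2.3), the blue cube covered √(0.8² + 2.6²) ≈ 2.7 units.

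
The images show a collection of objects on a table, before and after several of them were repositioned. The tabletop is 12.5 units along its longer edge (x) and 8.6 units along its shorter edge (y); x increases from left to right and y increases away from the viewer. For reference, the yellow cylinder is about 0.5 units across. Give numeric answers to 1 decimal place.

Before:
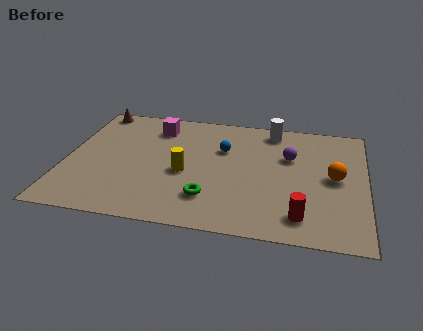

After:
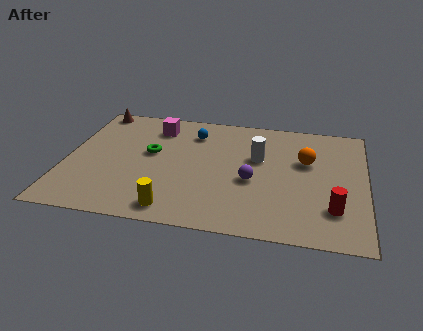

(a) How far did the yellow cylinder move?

2.6

The yellow cylinder was near (5.0, 3.7) before and (4.7, 1.1) after, so it travelled √(0.3² + 2.6²) ≈ 2.6 units.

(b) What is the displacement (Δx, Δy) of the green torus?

(-2.6, 2.8)

The green torus was at about (6.1, 2.1) and moved to about (3.5, 4.9).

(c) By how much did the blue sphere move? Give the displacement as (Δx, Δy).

(-1.3, 1.0)

The blue sphere was at about (6.5, 5.7) and moved to about (5.2, 6.7).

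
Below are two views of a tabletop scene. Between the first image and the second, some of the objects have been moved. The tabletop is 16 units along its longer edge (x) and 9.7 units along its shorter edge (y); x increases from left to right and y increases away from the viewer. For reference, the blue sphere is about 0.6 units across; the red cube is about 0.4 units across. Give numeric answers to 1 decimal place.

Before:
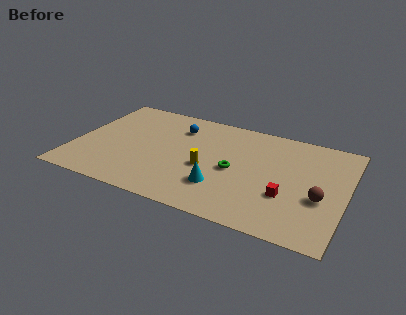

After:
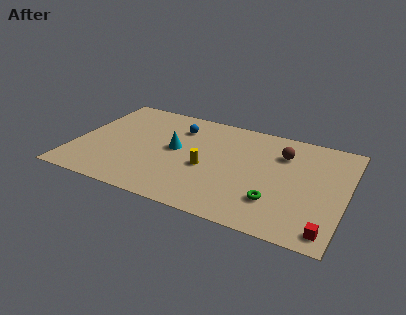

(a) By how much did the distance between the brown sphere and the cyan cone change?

+0.7

They were about 5.8 units apart before and 6.5 after — 0.7 units further apart.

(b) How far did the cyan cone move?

3.9

From (8.9, 2.7) to (5.9, 5.2), the cyan cone covered √(3.0² + 2.5²) ≈ 3.9 units.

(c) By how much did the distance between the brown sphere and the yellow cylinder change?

-1.5

The distance was about 6.7 in the first image and 5.2 in the second, so they moved 1.5 units closer together.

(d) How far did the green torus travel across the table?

3.2

The green torus moved from about (9.5, 4.5) to (12.1, 2.6), a distance of √(2.6² + 1.9²) ≈ 3.2.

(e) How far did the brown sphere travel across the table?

4.1

From (14.6, 3.8) to (12.1, 7.1), the brown sphere covered √(2.5² + 3.3²) ≈ 4.1 units.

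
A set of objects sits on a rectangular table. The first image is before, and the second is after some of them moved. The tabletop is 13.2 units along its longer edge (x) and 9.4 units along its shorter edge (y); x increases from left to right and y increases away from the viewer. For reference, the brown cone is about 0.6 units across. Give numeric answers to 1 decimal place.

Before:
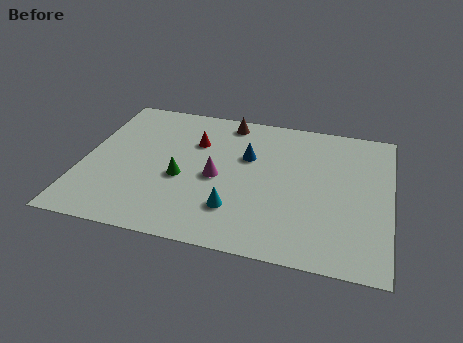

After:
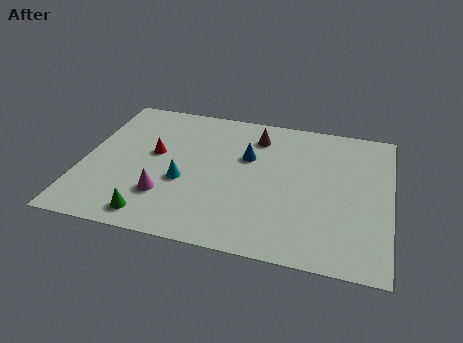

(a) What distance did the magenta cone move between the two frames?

2.7

The magenta cone moved from about (5.8, 4.3) to (3.7, 2.6), a distance of √(2.1² + 1.7²) ≈ 2.7.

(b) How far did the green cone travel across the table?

2.9

The green cone was near (4.3, 3.9) before and (3.3, 1.2) after, so it travelled √(1.0² + 2.7²) ≈ 2.9 units.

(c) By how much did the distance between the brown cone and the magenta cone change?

+2.1

They were about 4.0 units apart before and 6.1 after — 2.1 units further apart.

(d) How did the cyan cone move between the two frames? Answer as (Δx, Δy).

(-2.3, 1.3)

The cyan cone was at about (6.7, 2.4) and moved to about (4.4, 3.7).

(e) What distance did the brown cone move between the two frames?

1.5

From (6.0, 8.3) to (7.3, 7.5), the brown cone covered √(1.3² + 0.8²) ≈ 1.5 units.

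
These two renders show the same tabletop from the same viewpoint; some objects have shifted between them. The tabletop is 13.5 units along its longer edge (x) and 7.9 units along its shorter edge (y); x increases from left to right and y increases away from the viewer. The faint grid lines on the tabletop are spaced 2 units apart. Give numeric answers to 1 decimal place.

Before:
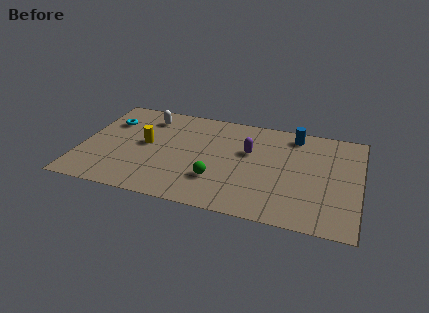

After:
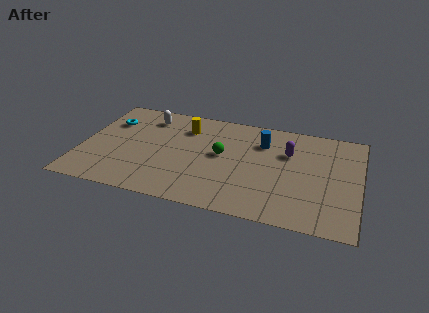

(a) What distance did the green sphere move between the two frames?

2.0

From (6.7, 2.3) to (6.8, 4.3), the green sphere covered √(0.1² + 2.0²) ≈ 2.0 units.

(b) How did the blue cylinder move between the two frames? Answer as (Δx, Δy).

(-1.5, -1.0)

From the two frames, the blue cylinder sits at roughly (10.2, 6.8) before and (8.7, 5.8) after.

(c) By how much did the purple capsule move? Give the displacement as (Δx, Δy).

(1.9, 0.4)

From the two frames, the purple capsule sits at roughly (8.1, 4.9) before and (10.0, 5.3) after.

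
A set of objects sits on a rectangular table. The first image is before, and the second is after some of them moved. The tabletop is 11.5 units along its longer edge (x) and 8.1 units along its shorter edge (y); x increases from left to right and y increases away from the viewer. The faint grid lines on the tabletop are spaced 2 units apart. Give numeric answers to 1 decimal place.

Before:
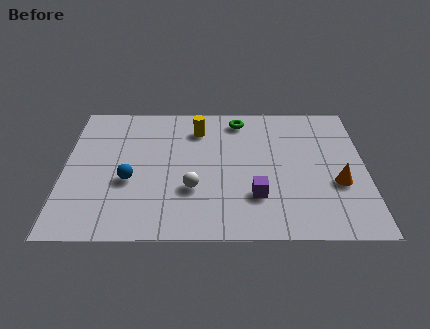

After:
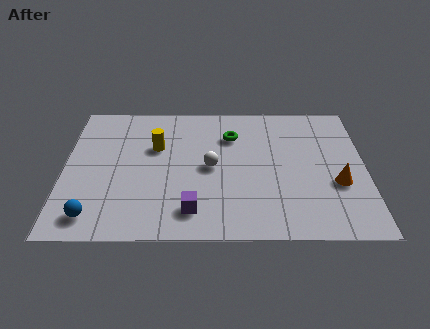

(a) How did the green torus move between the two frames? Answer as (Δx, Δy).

(-0.3, -1.0)

From the two frames, the green torus sits at roughly (6.7, 6.9) before and (6.4, 5.9) after.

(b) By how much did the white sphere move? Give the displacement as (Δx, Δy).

(0.7, 1.3)

From the two frames, the white sphere sits at roughly (4.9, 2.7) before and (5.6, 4.0) after.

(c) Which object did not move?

the orange cone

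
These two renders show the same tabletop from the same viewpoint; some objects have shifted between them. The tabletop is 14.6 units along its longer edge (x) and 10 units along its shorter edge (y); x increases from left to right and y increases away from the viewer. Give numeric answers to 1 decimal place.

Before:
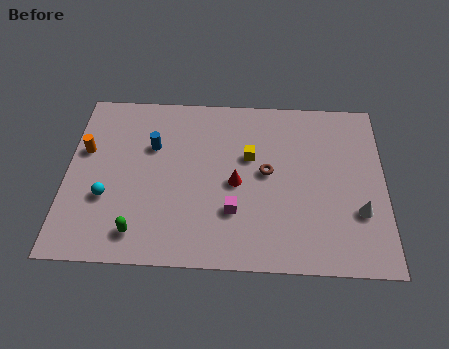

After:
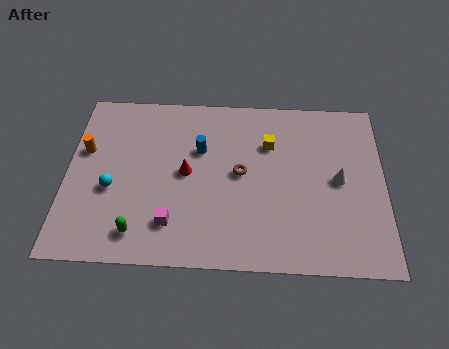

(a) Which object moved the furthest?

the magenta cube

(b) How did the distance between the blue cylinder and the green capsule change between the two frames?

+0.6

They were about 5.0 units apart before and 5.6 after — 0.6 units further apart.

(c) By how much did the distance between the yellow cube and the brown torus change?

+1.0

Before: roughly 1.2 units apart; after: 2.2. That's 1.0 units further apart.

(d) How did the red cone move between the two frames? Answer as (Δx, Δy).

(-2.3, 0.5)

The red cone was at about (7.8, 4.6) and moved to about (5.5, 5.1).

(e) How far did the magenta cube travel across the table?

2.9

The magenta cube moved from about (7.7, 3.0) to (4.9, 2.2), a distance of √(2.8² + 0.8²) ≈ 2.9.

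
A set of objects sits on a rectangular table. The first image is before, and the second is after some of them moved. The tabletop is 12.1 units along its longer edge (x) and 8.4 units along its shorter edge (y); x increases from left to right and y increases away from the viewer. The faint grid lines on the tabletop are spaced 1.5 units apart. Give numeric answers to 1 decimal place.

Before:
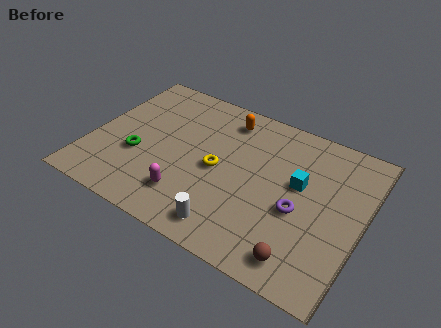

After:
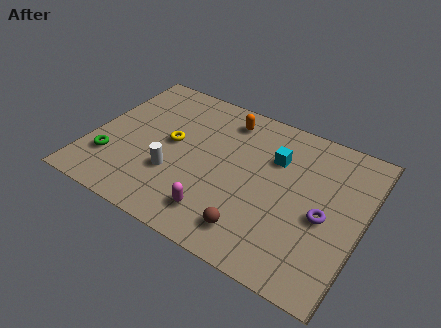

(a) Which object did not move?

the orange capsule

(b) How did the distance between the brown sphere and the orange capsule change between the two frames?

-1.3

The distance was about 7.2 in the first image and 5.9 in the second, so they moved 1.3 units closer together.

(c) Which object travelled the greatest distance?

the white cylinder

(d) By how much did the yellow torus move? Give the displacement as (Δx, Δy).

(-2.2, 0.5)

The yellow torus started near (5.7, 4.0) and ended near (3.5, 4.5).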